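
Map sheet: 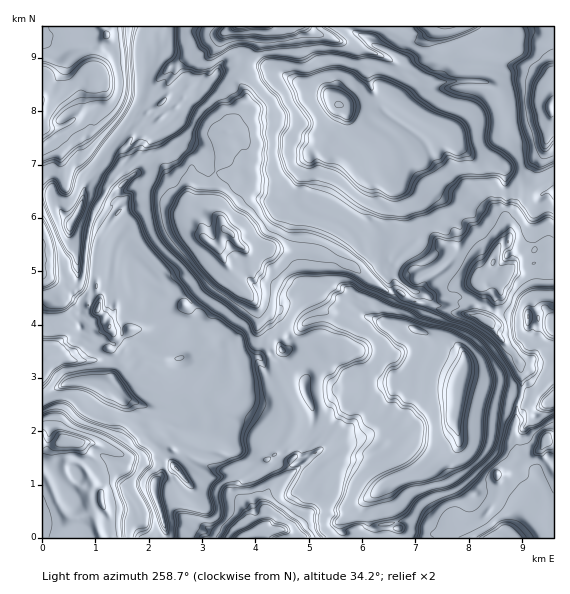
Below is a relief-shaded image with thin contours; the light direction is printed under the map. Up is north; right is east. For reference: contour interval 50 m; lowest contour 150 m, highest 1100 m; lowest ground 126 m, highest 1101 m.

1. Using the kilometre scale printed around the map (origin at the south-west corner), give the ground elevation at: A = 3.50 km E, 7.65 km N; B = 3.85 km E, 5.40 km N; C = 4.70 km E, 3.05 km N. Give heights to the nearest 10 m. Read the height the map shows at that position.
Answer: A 440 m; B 230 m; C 620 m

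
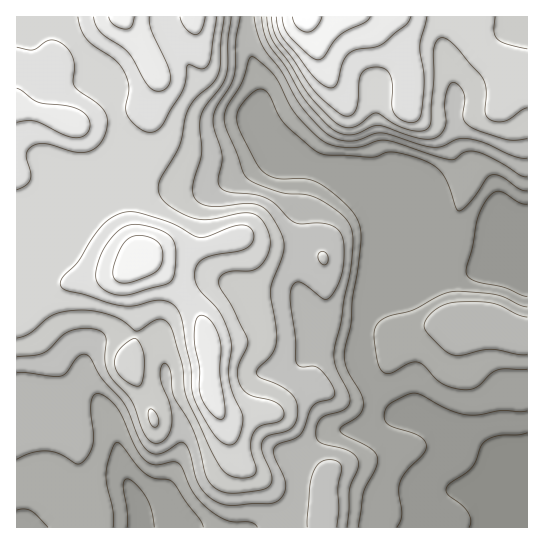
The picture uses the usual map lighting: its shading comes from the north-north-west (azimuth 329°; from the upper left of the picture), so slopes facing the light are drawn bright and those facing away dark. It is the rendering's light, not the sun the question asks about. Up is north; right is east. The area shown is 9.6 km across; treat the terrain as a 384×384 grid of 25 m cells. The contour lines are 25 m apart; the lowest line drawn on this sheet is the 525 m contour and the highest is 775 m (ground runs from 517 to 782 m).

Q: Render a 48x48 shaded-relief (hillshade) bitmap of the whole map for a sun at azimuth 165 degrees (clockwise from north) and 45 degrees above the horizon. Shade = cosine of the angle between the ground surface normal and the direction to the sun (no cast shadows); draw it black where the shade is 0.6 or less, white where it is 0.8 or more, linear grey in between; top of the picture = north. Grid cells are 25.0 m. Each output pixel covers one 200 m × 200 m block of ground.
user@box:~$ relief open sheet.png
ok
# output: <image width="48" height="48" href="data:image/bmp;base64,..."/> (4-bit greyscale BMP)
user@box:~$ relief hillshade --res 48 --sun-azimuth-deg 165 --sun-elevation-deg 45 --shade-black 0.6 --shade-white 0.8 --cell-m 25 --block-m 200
<image width="48" height="48" href="data:image/bmp;base64,Qk32BAAAAAAAAHYAAAAoAAAAMAAAADAAAAABAAQAAAAAAIAEAAATCwAAEwsAABAAAAAAAAAAAAAAABEREQAiIiIAMzMzAERERABVVVUAZmZmAHd3dwCIiIgAmZmZAKqqqgC7u7sAzMzMAN3d3QDu7u4A////AIiJmZmZmIiJmqu7qql3iaqpmYiIiIiIiJiZmZmImIiJqrzMu6mHeaqpmIiIiIiIiJmZmZmIiZmZq83d3LqHeJqpmIiIiIiIiJmZmZiImaqZqrzd3LmHeJqqmYiYiIiIiKmYiJmZqrupiaq8uph2eKu6qZmZmZiIiKmZiJmaq825iJqqmHd2Z4qqqqqqqZmIiJmZmZmqq97aiJqph4mGVFd4mZqqmZmIiImZmZmZms7biJqpmryoUzRWeIiZmZmZmIiZmZmZmbzKmau6ve7KdlZmZnd4iZqqqoiImZiZmJqqmaqqvd3LqqmYd3d4mqu7u4iIiZmZmIiamqmImqqrzcypiIiJqru7u4iIiJmrqHeJmal2ZmeazMqZmpmaq7uqqpmYiJq8uYeIeJh2VVZ5qpiJqqqqu6qpmaqpmZq8uoiHZ4iHZVZnh2Z5q6qqqqqqqsu6mZmaqpmHZ4mZiHd3d2eIq7qqqqqru8y7qph3iZmHeJqrqpiHeIiImrqZqqq7zMu6qqhlZ5mYeJmqqqmIiamIirqpmqu7zLu6q6l2aJmHd4iJmZmImrqHeZqZmqqqqru7u7qYiaqXZnd4iJiIirqGVniJmZmZh6q7vMy7qruYdmd4iIiIiaqFQ0VmeIh3VImrzMzdzMupdVZ4iIiIiaqHVEMzRFREMoiau8ze7dy5dmeIiJmZmrqYh3UyIiESIoiImaq83t25d3iJmZmZq7uYiIh1QzISNYiHd4iJvNy5iZqqqqqZq7uoiIiId2VFZ4iHZmZnirupmru7u7qZmquoiIiJmZh3iIiIdmVVaJmZmau7uqqYiJqoiIiJmqmIiIiIh2VEVWZ4iImqqpiHZ4qoiIiHmqmYiIiIiHVDMzRWZVZ4iHdmVniYiIiHeamYiIiIiIdTIiM0RDM0VmZlVVaIiIiHeaqYmYiIiIhlRERFRCERNFZmVUWIiIiHebupq5mYiIh2ZmZ3ZUMRE0VlVEaIiIiIiby7vJmYh3d3d4iIiHVDIjRERWiImZiIibzMzJmIh3iIiImZmZh1Q0RFVoiImZiJmavMzIiIiIiIiJmZqpmHZmZmiZmZmZqrqIrMy4iZmqqYiZqqmZmHd4iJrMzLmb3tuZrMy5mqvMupmaqqmYh3eIiavv/9ze/+3Mzcy6u7zMupmaqqmId3iImrzv/////+3d3cy6u6qqmZmaqqmYh4iJqrzf/////bq7zMu6mYd3eImZqqqqqZiJqrzMzdzNy5mImru4h2VVaIiJq7vMy6mZmry7qqmJqpiHeJq3dmVWeIeJu7ve7cqZmry6mZh4mqmId4qnd3d3iIiKqqvN3bupmrupmZh3mqmZh3iXeIiIiImZmZq8y7qqqrupmqqHiZmZmHd3eIiIiZmYh4mqqqq7u7qqq7qXiJmZmHZnd3eImrqYeJqqqZq8y7qru7uYiZqZh3Znd3eJq7qXeKqqqpmby7q7u7upmqqZiHd4iHiJq7qYiZqru6h4qqqru6qqqqqZmIiIiIiImqqYiJmru6dnmaqqqqqqqqmZmYiA=="/>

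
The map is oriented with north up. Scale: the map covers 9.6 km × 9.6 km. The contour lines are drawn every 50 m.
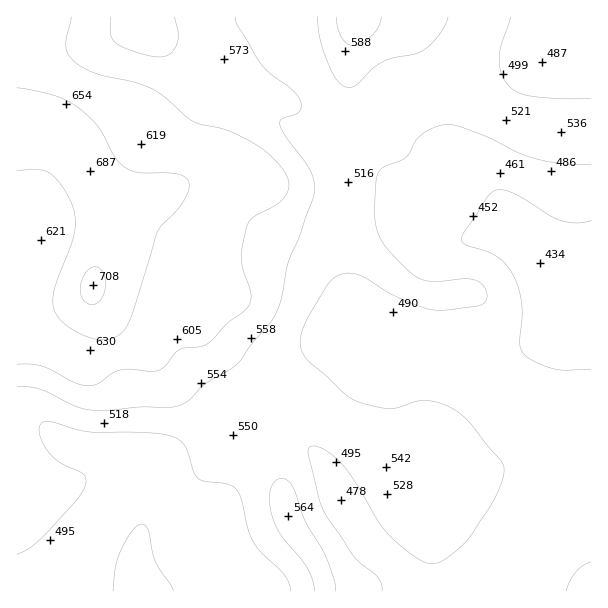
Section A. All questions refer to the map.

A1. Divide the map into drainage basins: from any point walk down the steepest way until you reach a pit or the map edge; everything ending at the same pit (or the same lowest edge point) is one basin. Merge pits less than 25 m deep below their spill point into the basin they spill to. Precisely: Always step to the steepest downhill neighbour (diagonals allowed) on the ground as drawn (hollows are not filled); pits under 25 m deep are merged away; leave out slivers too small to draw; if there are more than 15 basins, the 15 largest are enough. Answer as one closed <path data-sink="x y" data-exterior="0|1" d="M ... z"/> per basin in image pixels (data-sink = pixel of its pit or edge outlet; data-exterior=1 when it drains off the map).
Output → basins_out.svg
<path data-sink="540 263" data-exterior="0" d="M363 16l-346 0-1 332 10-2 22-24 35-21 9-12 5 14 19 22 37 30 81 81 14 6 20 19 12 21 8 34 7 15 18 24 7 15 6 22 106 0 1-38-3-20-3-6-10-6-14-18-14-36 9-4 24-16 15-6 9 3 31 24 15 0 36-11 15 5 29 24 20 1 0-354-58-4-16-4-20-10-54-43-17-17-11-18-8-8-16-8z"/><path data-sink="137 591" data-exterior="1" d="M92 289l-9 12-29 17-28 28-10 4 0 241 308 1-4-22-32-54-8-34-12-21-20-19-14-6-81-81-37-30-16-17z"/><path data-sink="591 591" data-exterior="1" d="M437 442l-15 6-24 16-10 4 15 36 6 9 18 15 3 6 3 20 1 38 158-1-1-103-19-1-29-24-15-5-36 11-15 0-22-18z"/><path data-sink="591 56" data-exterior="1" d="M591 16l-227 1 28 5 16 8 8 8 11 18 17 17 54 43 20 10 16 4 57 3z"/>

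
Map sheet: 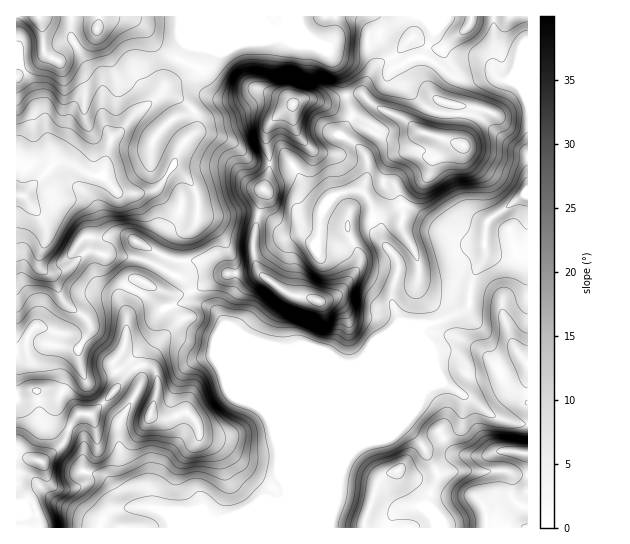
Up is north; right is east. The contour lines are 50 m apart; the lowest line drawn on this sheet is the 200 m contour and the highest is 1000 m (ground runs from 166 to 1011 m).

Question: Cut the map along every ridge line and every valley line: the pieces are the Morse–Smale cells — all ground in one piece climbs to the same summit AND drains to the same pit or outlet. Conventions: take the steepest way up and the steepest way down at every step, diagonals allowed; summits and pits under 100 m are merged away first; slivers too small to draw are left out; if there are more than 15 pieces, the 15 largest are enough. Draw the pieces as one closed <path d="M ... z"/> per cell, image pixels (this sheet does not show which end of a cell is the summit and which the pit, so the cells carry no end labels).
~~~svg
<path d="M335 16l-134 0-25 57-13 18-10 10-16 11-26 27-8 36-13 0-19-11-12-3-4 2-31 32 21 30 2 12-7 17 1 15 9 4 9-1 11-5 16-15 48 5 15 4 32 16 10 15 23-13 13-6 7 0 1-8-11-26-14-15-11-4-2-3 38-4 23 2 6-25 10-9 28-14 7-8 2-10 11 4 17 0 9-11-1-3-7-4 12-18-8-35-15-29-13-8 7 2 8-2 4-10z"/><path d="M527 243l-6 8-10 4-17 0-8-6-1 6-13 26-3 25-28 15-15 3-5 5-2 8-40 40-40 97-3 24-7 20 1 10 198-1z"/><path d="M195 303l-13 0-9 3 6 15-20 22-7 15 1 9-6-2-8 2 2 7 0 9-22 40 1 36 8 23 11 8 6 17 14 2 15 7 32 0 5 4 10 1 18-5 34-15 9 0 9-11 17-43 103-104-56 22-9 0-13-5-36 0-54-23-17-10-11-16z"/><path d="M19 195l-3 0 0 260 25 6 8 21 8 6 12 1 15-6 5-18 8-14-1-22-5-14 22-22 8-12 18-15-3-4 0-7 16-16 7-25 6-6 8-3-5-11 14 1 9-4-10-14-32-16-15-4-32-2-5-3-11 0-16 15-11 5-13 0-6-6 0-12 7-17-2-12-16-23z"/><path d="M199 16l-182 0-1 178 7 2 32-33 4-2 12 3 19 11 12 1 3-7 6-30 26-27 16-11 10-10 13-18 9-19z"/><path d="M259 215l-6 23 0 15 4 16 4 5-3-2-22 2-1 13-12 22 0 10 3 8 31 17 40 16 36 0 13 5 13-1 46-19 16-12 2-8-18-1-6-5-7-16 0-13 7-20 0-7-4-8-20-19-9-1-21 10-30-1-13-9-17 0-11-12z"/><path d="M434 63l-6 7-1 13 4 10 7 7 16 4 5 3-2 31 3 5-38-11-24 8-17-4-15-8-7 0-7 6-3 5 15 14 4 9 0 11-5 18 9 15 0 13 10 21 1-22 12-10 11-3 49 34 16 5 12 0 5-23 31-24 9-3 0-97-3-6-11-10-13-1-8-5-8 0-11 4-17 0z"/><path d="M350 140l-11 13-17 0-11-4-2 10-7 8-28 14-10 9-5 24 15 9 11 12 17 0 13 9 30 1 21-10 7 0 9 8 1-2 0 2 12 12 4 8 0 7-7 20 0 13 9 20 24 2 16-4 25-12 3-3 3-25 13-26 0-5 9 5 17 0 10-4 6-6 0-50-8 2-31 24-5 23-12 0-16-5-49-34-11 3-12 10-1 22-10-21 0-13-9-15 5-18 0-11-4-9z"/><path d="M374 16l-37 0-2 19-4 10-2 2-10-1 10 7 10 16 13 44 0 4-12 18 9 5 8-11 9-1 15 8 18 4 23-8 37 12-2-6 2-31-5-3-16-4-7-7-4-10 0-9 6-12-10-5-8 0-18 10-17-28 0-12z"/><path d="M377 379l-69 68-17 43-9 11-9 0-34 15-18 5-10-1-5-4-32 0-20-8-21-1-24 5-6 7-3 8 229 1 0-10 8-27 2-17z"/><path d="M138 367l-17 14-8 12-22 22 5 14 1 22-8 14-6 19-14 5-12-1-8-6-8-21-19-5-6 1 0 28 5 8 12 10 8 25 58 0 6-13 9-6 30-3-5-16-11-8-4-8-5-29 0-22 22-40 0-9z"/><path d="M527 16l-54 0-4 9-32 29-4 8 24 17 17 0 11-4 8 0 8 5 13 1 11 10 2 5z"/><path d="M471 16l-96 1 5 10 0 12 12 22 6 6 17-10 8 0 10 4 7-10 29-26z"/><path d="M253 213l-56 4 2 3 11 4 11 11 11 22 3 16 24-2-6-18 0-15 6-23z"/><path d="M235 273l-8 0-16 7-18 11-2 2 1 4 6 6 17 8 7 9 2-15 11-18z"/>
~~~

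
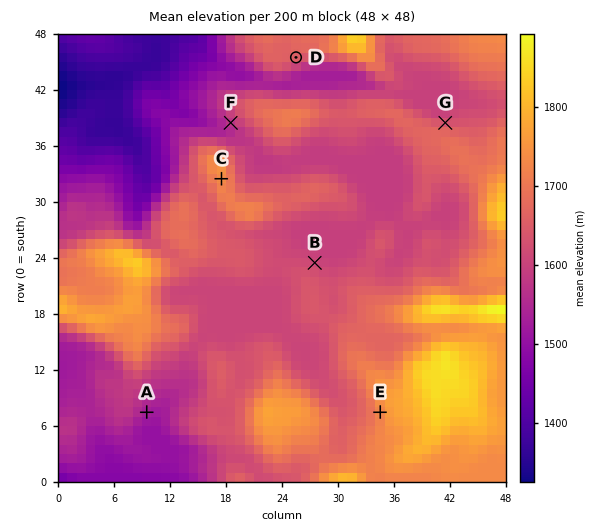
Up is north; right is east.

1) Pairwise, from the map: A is lower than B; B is lower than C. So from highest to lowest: C B A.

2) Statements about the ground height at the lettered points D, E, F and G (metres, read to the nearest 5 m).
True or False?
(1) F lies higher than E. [False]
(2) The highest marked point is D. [False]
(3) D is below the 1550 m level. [False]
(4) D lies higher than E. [False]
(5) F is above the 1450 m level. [True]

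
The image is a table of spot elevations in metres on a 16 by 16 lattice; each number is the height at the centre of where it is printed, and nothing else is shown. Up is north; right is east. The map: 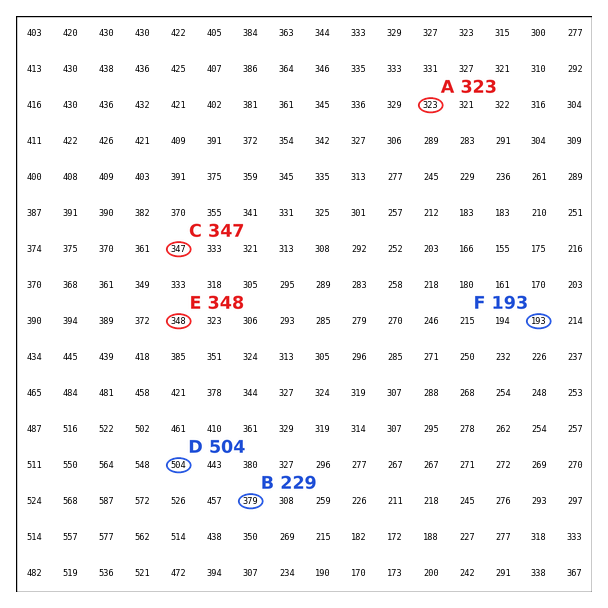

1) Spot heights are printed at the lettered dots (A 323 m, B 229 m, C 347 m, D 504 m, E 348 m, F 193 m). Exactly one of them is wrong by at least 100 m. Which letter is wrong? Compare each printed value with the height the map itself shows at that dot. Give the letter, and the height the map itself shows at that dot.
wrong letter B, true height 379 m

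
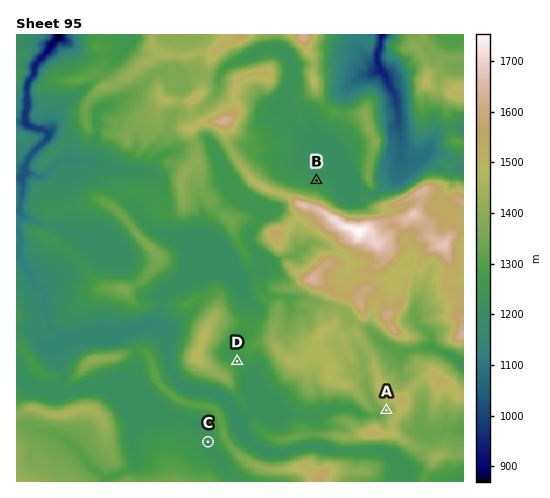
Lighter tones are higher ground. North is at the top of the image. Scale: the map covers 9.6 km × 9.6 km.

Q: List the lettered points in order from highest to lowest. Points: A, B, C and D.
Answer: A D B C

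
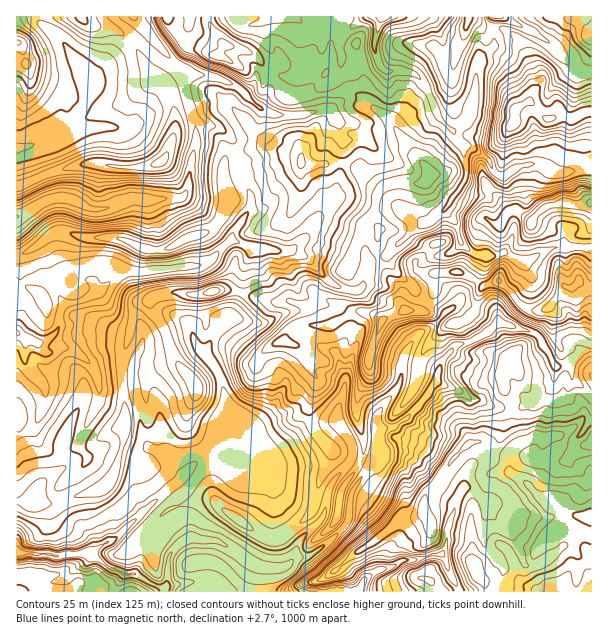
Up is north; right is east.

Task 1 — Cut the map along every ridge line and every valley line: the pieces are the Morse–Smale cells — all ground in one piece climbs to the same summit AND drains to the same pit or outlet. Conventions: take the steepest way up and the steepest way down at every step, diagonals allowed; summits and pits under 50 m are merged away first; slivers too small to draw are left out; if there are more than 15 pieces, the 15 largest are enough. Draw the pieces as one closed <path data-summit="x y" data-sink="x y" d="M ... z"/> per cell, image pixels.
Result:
<path data-summit="551 591" data-sink="17 552" d="M240 292l-10 22 0 4-13 11-13 25-6-7-8-21-8-6-11 4-25 13-2-1-2-7-4-4-6-1-10 32 0 34 4 17-2 33-8 28-6 14-11 8-19 4-23 10-12 0-6-4-22 2 0 50 36 4 36-3 18 13 16 8 12 0 17 10 10 4 3 4 147 0 1-8 2-2 9-4 15-10 12-12 33-22 17-17 16 0 5-2-12-1-6-13-5-5-21-8-9-10-13-8 4-6-3-2-4-2-3-4-17-5-19-20-6-21 10-27-6-14 1-13-8-7-22-8 14-15 20-1-3-13-8-6-15-5-16 1z"/><path data-summit="551 591" data-sink="17 216" d="M504 324l-7 0-17 13-22 7-18 19-3 15-2-4-12-2-19-2-2 2-5 17-19 25-2 9 3 8 0 21-11 14-8-3-4 7 13 8 9 10 21 8 5 5 6 13 14-1-7 4-16 0-17 17-33 22-12 12-15 10-9 4-2 2 1 8 43 0 5-10 12-10 19-6 9-6 11 0 19-6 12 1 4 15 11 22 133-1 0-240-10-1-15 14-10 3-16-28-5-5z"/><path data-summit="551 591" data-sink="17 216" d="M185 73l-1 16 12 37 0 20-3 6-5 34-2 8-4 4-27 2-26-1-27 11-9 0-28-12-15 1-34 19 0 36 7 0 6-2 27-20 10 0 21 6 32 0 30 12 19-2 18-10 24-8 12-12 6-15-5-20 0-18 7-9 30-10 9 0 30 10 2 2 0 31-7 20-12 13-12 6-18 4-6 5-4 6 11 6-9 18-4 24 11 5 24 6 16-1 15 5 8 6 3 13-20 1-14 15 13 3 17 12-1 13 6 14-10 27 6 21 19 20 18 6 3-2-2-12-15-26 1-12 6-16 0-14-8-22 13-20-1-9-10-16-23-6-15-9-22-41 16 0 11 4 28 28 11 5 13 1 5-3 6-23 7-5 11-3 30-28 12-5 13-11 7-6 18-29-13-5-22 3-37-50-11-11-33-23-29 3 0 16-16 5-30 0-17-7-21-22-9-4-16-6z"/><path data-summit="551 591" data-sink="17 333" d="M269 146l-9 0-26 8-10 7-1 22 5 20-10 19-14 12-18 4-22 12-15 0-30-12-32 0-21-6-10 0-27 20-13 3 1 247 18 0 3-13 9-11 39-24 8-11 8-7 22-11 2-18-4-17 0-34 10-32-9-2-9-6-16-25 24-19 19 0 12-2 42-4 9-2 6-4 20-19 12 3 7-10 21-6 12-6 10-10 9-23 0-31-5-4z"/><path data-summit="579 281" data-sink="17 216" d="M444 210l-16 13-12 5-30 28-14 4-4 4-6 23-5 3-7 0-17-6-28-28-11-4-16 0 22 41 15 9 23 6 10 16 1 9-13 20 8 22 0 14-6 16-1 12 15 26 0 13 8 2 0 4 6 4 13-14 0-21-3-8 2-9 19-25 7-19 27 3 6 5 3-15 18-19 22-7 17-13 13 1 26 9 5 5 16 28 10-3 15-14 10 0-1-102-36-1-15 6-13 9-6 0-15-9-11 3-19-2-16-12-4-20z"/><path data-summit="161 162" data-sink="17 149" d="M131 42l-38 34-8 2 7 2 4 7-10 9-1 9-22 29-34 12-13 3 1 37 63-22 18-1 21 5 22 0 18-5 7-7 9-24-1-28-6-15-16-12z"/><path data-summit="591 203" data-sink="17 216" d="M540 164l-15 0-9 4-12 8-3 0-18 18-12 0-10-6-3 1-13 21 11 12 4 20 8 8 8 4 10 2 20-3 15 9 6 0 13-9 15-6 37 1 0-80-7 0-28 6-6-2z"/><path data-summit="551 591" data-sink="383 17" d="M381 16l-86 1 8 7 17 1 2 4 0 21-10 19 4 9 9 8-5 3 0 4 15 1 15-3 9 5 35 29 37 50 22-3 12 4 1-12-3-18-6-6-3-8-16-16-8-21-9-15-8-7-14-3-12 2-7-6-6-16 0-9z"/><path data-summit="161 162" data-sink="17 216" d="M143 26l-13 15 22 36 16 12 7 22 0 21-9 24-7 7-18 5-22 0-21-5-18 1-63 22 0 31 25-15 14-4 15 1 18 9 13 2 27-11 26 1 27-2 4-4 2-8 5-34 3-6 0-20-12-37 0-17z"/><path data-summit="468 17" data-sink="383 17" d="M468 16l-85 0-9 25 0 9 6 16 7 6 12-2 17 4 11 15 11 27 14 14 12-6 6-8 8-54 16-18-1-15-13-4z"/><path data-summit="17 42" data-sink="17 149" d="M38 16l-22 1 0 25 4 3 6 18-10 2 1 83 12-2 34-12 23-33-1-26-5-10-20-27-20-15z"/><path data-summit="216 56" data-sink="17 216" d="M207 16l-72 0-1 2 52 56 26 2 16 6 9 4 21 22 17 7 30 0 17-5-2-14-14-2-18 4-5-5 0-3-17-15-4-12-8-8-27-9-7-5-9-14z"/><path data-summit="512 125" data-sink="383 17" d="M501 28l-8 1 1 15-16 18-8 54-6 8-12 7 10 14 11 3 15 10 4 10 5 6 5-10 2-24 10-18 0-9 5-7 11-7 4-7-2-21-10-29-9-8z"/><path data-summit="216 56" data-sink="383 17" d="M294 16l-86 1 2 7 10 17 7 5 27 9 8 8 4 12 17 15 0 3 5 5 18-4 14 2 0-7 5-3-9-8-4-9 10-19 0-21-2-4-17-1z"/><path data-summit="512 125" data-sink="17 216" d="M530 102l-11 4-5 7 0 9-10 18 0 16-6 18 6 2 12-8 9-4 15 0 11 8 6 2 34-6 1-55-8-1-9 6-17-3-10 5z"/>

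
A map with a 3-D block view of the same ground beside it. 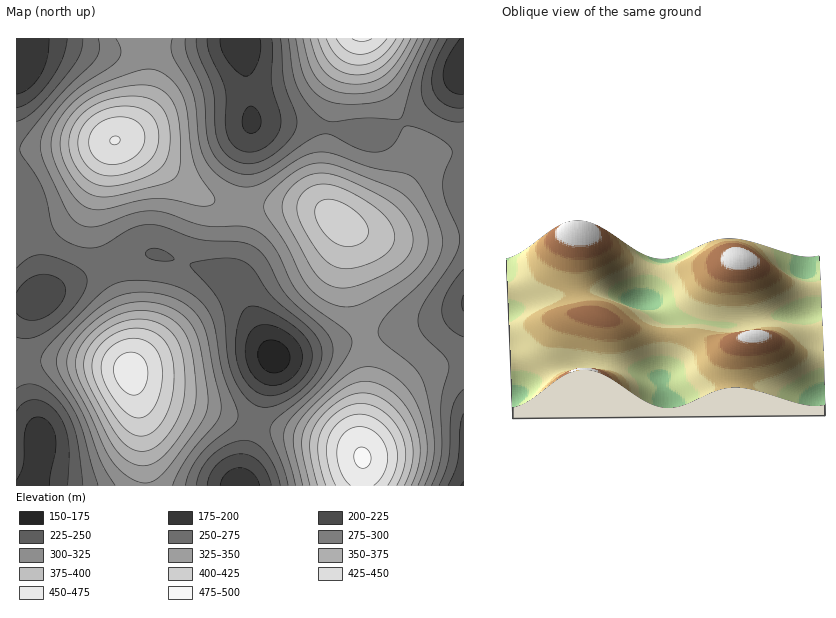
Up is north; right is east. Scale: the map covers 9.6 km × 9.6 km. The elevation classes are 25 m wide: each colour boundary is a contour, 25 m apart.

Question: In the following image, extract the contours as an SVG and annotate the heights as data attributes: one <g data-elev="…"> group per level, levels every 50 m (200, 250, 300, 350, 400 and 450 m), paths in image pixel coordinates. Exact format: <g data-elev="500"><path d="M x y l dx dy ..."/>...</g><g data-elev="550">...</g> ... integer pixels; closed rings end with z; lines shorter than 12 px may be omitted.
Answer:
<g data-elev="200"><path d="M220 485l2-7 5-5 5-4 7-1 7 1 6 4 5 5 3 7"/><path d="M17 480l6-16 1-28 2-9 6-8 8-2 6 3 4 4 6 14 0 12-7 35"/><path d="M270 385l-8-2-8-7-6-10-3-10 1-12 3-10 6-6 8-3 13 2 14 7 9 10 3 11-1 11-8 11-12 7z"/><path d="M250 133l-6-4-2-9 3-10 6-4 7 5 3 12-4 8z"/><path d="M463 94l-7 0-7-4-4-6-2-7 1-8 3-9 13-21"/><path d="M49 39l-2 19-6 17-12 13-12 6"/><path d="M260 39l1 11-3 11-6 11-6 4-8-3-10-12-7-12-1-10"/></g><g data-elev="250"><path d="M196 485l5-16 11-14 16-10 16-5 12 3 10 10 9 15 5 17"/><path d="M439 485l6-14 4-12 3-51 4-10 7-9"/><path d="M263 407l-7-2-7-5-7-8-7-10-7-23-3-38-3-14-9-16-22-24-1-2 2-2 33-5 12 1 9 4 9 8 17 25 36 31 11 14 3 9-1 11-4 10-7 11-11 10-13 9-13 5z"/><path d="M17 388l10-4 12 2 14 9 11 13 8 13 4 15 7 49"/><path d="M463 337l-9-5-7-6-4-7-1-9 1-9 4-9 16-23"/><path d="M17 268l15-12 7-1 8 0 16 5 15 8 7 6 2 7-2 10-7 10-10 13-13 11-12 8-9 4-9 2-8-2"/><path d="M155 260l-9-4 0-4 2-2 6-2 8 2 8 4 4 5-6 2z"/><path d="M463 122l-11-1-14-5-11-9-5-9-1-12 2-12 6-16 9-19"/><path d="M83 39l-3 16-14 20-30 34-10 8-9 4"/><path d="M280 39l4 42 12 35 0 11-6 12-14 14-14 8-13 3-10-2-9-4-7-7-5-9-3-14-2-37-15-37-2-15"/></g><g data-elev="300"><path d="M173 485l5-12 10-17 30-36 3-8 0-11-14-66-9-19-10-10-13-7-15-5-17-2-13 1-11 3-20 11-16 14-15 16-8 12-3 9 0 7 2 8 23 39 19 49 14 24"/><path d="M425 485l7-21 2-18-2-25-7-34-4-10-5-8-33-27-4-6-1-5 3-8 6-9 41-40 8-11 5-11 2-12-3-11-18-40-6-9-9-6-35-6-36-13-13-3-10 1-11 4-35 23-12 6-14 1-16-7-14-12-9-15-4-15-4-41-5-14-17-28-1-8 1-8"/><path d="M116 39l5 11-1 6-3 5-44 32-14 14-12 17-5 10-2 10 1 8 3 10 24 51 7 8 8 5 7 1 8-1 34-12 20-3 15 2 35 12 13 2 27-1 15 5 9 7 8 10 17 34 9 13 12 11 37 28 2 4 1 6-9 18-18 22-33 33-7 11-1 7 0 8 11 42"/><path d="M296 39l6 32 4 10 6 8 7 7 9 5 11 3 12 0 27-2 8-3 7-5 11-15 20-40"/></g><g data-elev="350"><path d="M411 485l7-17 2-15-1-17-5-16-9-15-12-12-14-9-14-3-12 3-16 9-19 17-12 15-4 10 0 11 8 39"/><path d="M140 466l8-1 9-3 8-7 9-11 17-27 4-12 1-12-4-39-3-13-5-10-8-8-9-7-13-4-13-2-11 1-11 3-21 13-10 9-7 9-4 10-2 8 2 9 3 11 32 62 13 14 7 4z"/><path d="M335 287l11 1 12-3 21-8 17-9 8-8 6-8 3-8 0-9-3-10-6-10-8-9-11-7-45-22-13-4-12 1-13 5-12 10-7 11 0 11 4 13 26 47 10 11z"/><path d="M96 196l19 0 42-10 14-5 6-6 3-7 1-12-3-38-6-18-11-10-9-4-12-1-15 2-17 4-13 5-11 6-9 9-8 9-4 10-3 10 1 9 2 11 7 14 8 11 9 7z"/><path d="M310 39l7 21 9 13 13 8 17 3 16-2 14-8 12-14 13-21"/></g><g data-elev="400"><path d="M397 485l6-14 3-12-1-13-4-12-7-12-10-10-12-6-11-3-12 3-12 6-10 9-6 11-3 10 0 12 8 31"/><path d="M135 435l8 1 7-2 7-5 5-8 9-20 3-24-2-21-7-15-13-10-15-3-17 3-14 9-10 11-4 14 4 18 13 24 14 19z"/><path d="M344 246l11 0 10-6 3-7-1-9-9-10-14-10-12-5-11 2-4 3-2 6 0 7 3 7 12 16 7 4z"/><path d="M103 175l13 1 15-4 13-7 9-9 5-11 1-13-4-12-7-8-8-4-8-2-20 1-16 7-12 11-6 14 2 15 9 14 7 5z"/><path d="M326 39l6 11 7 8 9 5 10 2 11-2 10-5 9-8 8-11"/></g><g data-elev="450"><path d="M374 485l7-6 4-9 3-10-1-10-4-9-6-7-8-5-9-2-7 1-7 4-6 7-3 8 0 10 3 12 4 10 6 6"/><path d="M130 394l7 1 5-4 4-7 2-11-1-8-4-7-5-4-7-2-7 2-5 3-4 6-2 6 2 7 3 8 6 7z"/><path d="M114 145l5-3 1-3-2-2-5-1-3 3 0 3z"/><path d="M352 39l10 2 10-2"/></g>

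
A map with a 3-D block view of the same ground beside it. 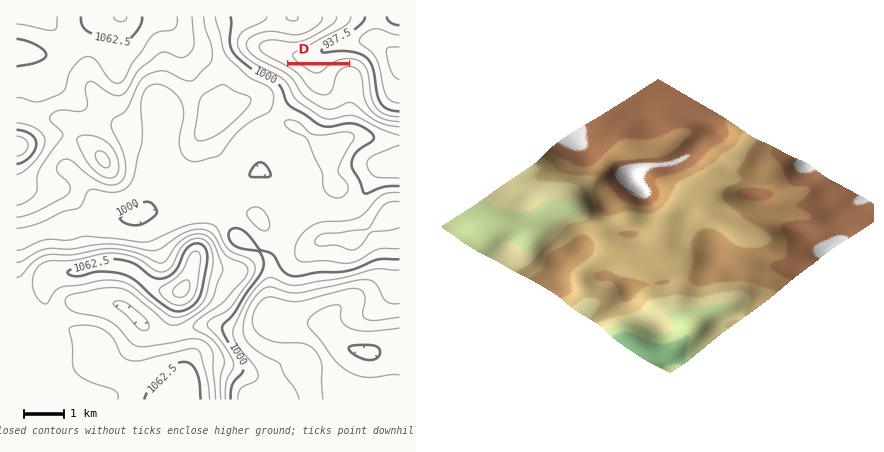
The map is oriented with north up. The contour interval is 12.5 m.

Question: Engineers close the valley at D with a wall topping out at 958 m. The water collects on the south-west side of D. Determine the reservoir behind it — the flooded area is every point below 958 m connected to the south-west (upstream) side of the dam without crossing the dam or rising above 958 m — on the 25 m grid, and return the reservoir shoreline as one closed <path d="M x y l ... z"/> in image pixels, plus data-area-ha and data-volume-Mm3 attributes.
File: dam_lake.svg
<path d="M340 65l-48 1 6 4 14 15 6 3 6 0 4-4 5-12 7-7z" data-area-ha="38" data-volume-Mm3="1.92"/>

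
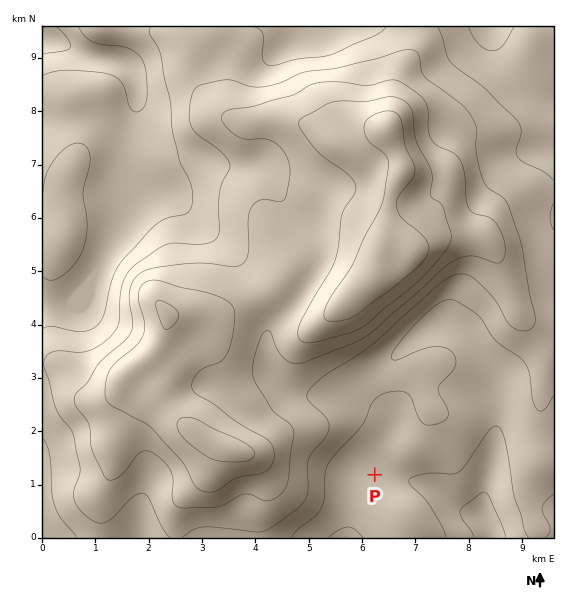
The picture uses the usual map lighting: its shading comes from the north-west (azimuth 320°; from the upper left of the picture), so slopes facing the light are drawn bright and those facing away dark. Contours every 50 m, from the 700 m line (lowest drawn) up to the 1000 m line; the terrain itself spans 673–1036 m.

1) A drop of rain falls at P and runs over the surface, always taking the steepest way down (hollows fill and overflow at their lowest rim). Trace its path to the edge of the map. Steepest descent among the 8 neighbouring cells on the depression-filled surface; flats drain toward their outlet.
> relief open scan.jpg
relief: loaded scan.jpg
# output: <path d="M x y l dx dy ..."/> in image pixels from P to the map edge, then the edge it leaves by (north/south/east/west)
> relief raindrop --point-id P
<path d="M375 475l5-6 3 0 10 7 11 3 1 1 6 0 1 1 9 2 4 2 3 0 3 3 4 1 13 14 1 0 8 6 3 0 5 3 6 0 6 3 11 12 3 10"/>
exit: south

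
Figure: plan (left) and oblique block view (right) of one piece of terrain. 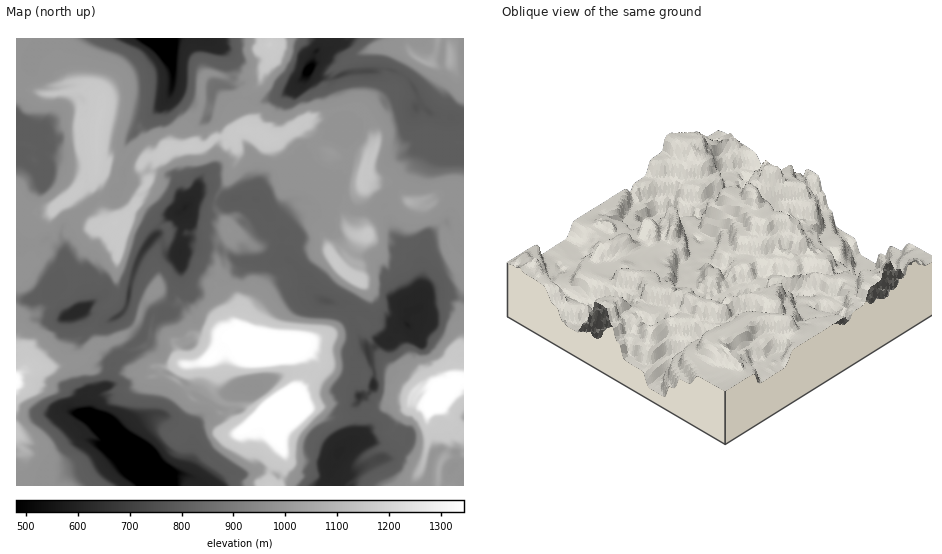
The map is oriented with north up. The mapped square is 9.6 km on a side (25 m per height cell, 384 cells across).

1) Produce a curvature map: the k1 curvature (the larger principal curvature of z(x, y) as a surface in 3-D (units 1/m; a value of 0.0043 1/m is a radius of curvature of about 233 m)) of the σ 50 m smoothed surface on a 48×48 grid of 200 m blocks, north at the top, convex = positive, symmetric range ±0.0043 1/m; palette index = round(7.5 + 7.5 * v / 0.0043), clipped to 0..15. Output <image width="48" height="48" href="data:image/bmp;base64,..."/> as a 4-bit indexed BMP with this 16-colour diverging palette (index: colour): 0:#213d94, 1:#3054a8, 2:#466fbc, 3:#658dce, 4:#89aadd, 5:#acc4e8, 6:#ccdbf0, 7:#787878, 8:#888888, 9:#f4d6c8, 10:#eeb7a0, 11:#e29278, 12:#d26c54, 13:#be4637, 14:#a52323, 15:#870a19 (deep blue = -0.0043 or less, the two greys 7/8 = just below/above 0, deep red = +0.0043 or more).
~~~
<image width="48" height="48" href="data:image/bmp;base64,Qk32BAAAAAAAAHYAAAAoAAAAMAAAADAAAAABAAQAAAAAAIAEAAATCwAAEwsAABAAAAAAAAAAlD0hAKhUMAC8b0YAzo1lAN2qiQDoxKwA8NvMAHh4eACIiIgAyNb0AKC37gB4kuIAVGzSADdGvgAjI6UAGQqHAIiIm5e9nJeIerh3u83s6cyoiquJ2smNiIh4qXnX13iHaqiLx3t96sq3h4q5fM+NeJmIup6NmIiJqonairm7v7x3iNqImL+PiM2KydvJeId6rLyYm+yp+4m3eJ/5qc+Kt8uOjXqoiIep2oiK65d++Xfnd4eMiHz5yurq2Y3oiK2tqIivz+3ZyZa8d3a6h1vbq6ucmNyIe9isqIbb2vqHnaiK7LrYmX23jIi3fXeHrHiXqKrImp76rduaisqYzKvqrYmZesvdu8y6i9qIqrm///7turyvnc+uu8yarJmc6piJ3KmMh3eJ/Juam2nNm7qo6svsyreHyd7biYeLd3d4ruq4ad9Mm7vIjdfXy5ms2tmomrms2Xd1qqnqmI6cqMnN3cmf6s76nums3eqYe7qIqIiOuYy76J65qoitmIjWeI23z+/+vtu73tu9mJu7rtudt5vIi8yteIirnYm7mK7/6I2thsf7m8ep+d6ayon//Yhsunp+iN65mZzNqaume5W7rojMiZiXr/icyam+qKzd3dzf6pvaiIiZ6Yqnys2Zmd6Ji7e7ztiamImayYireIhp6c3p1nbquZ93d8qtmYu3qneIiIidmIh7naapvpbJm5+4m5ypzMqI13iIiIq9d4eNr8iHiL24jKr+mHXYfamNl3iJh57qZ4d9fL6HeIiH66nvmIrYi7m8eIiIme/J24Z8fYu3iIeH+oufvNnJyJy6iId4v+3GitrYrIjYiJec/HyK1bmet3iIiIiq/JrMmIqI2Yidh7zI+3nNZ4x/p3iIeI2/6JiOmIh52IiLlcl57oi/p417rL/oiJ2viZqdd4iNmIiIvKmen3t8+IyKyeqIiGyres3beJdtiIiIiY7ZjajM+72LvKd4d46Hj627rNt9iIieiIvrqeiOmHur7IiIh7qIm3uImIrJiIif+IiLrvh9V3q9epiIeLh4iIiIiJqYiInK/8eIdv+6yIjad4d5y5iIiKqHjfy5iJxqnu2od4+dpqbLqId52YiIeM2oiYiYiMlm1+nbiG38zPXY+3dtmIiIiMrJiJu7qqmHyKuOh534d5un68q7h4iIiLzIiph4qoiHupyNmK+9mrymy5mYiIiIiI+3u5h3iHiIqsqNqI3s7bu7j7e7mIiJmI3op2h3d4iHi9iNa9qO3//57ovc53iIiIr4u5eIiIiIaeiNjG3bt5uP2duJvrmId3n6xoiIiIh3uuiLrImLzIq4zqntv92Id3iayIiIiJmWqdiJyre8rNxciN+Iqe/od4iMp4mId73LpsiJ2MjUep+siInNmby5iIirmHiIiLi9qdiI2NjYl6+ruYnGyam925rJiJiIfor9/JiLyNjYiZ+pmqnZtYvZisy5iIiK2Yh4nM3bmNjZqp7K66n6qLqNqpmYiHjbiHd4iIiIitjrqr3/mdn7qaXP2YeJd5ypuXeIiIiJzZy6e8y8x5fuyarH6qmHnM/p6HeIiIvcqtyofL23bL656mmYvt/+2teZ6IiIidt526iIe6h3a6q56qqYdrndmYeLyA=="/>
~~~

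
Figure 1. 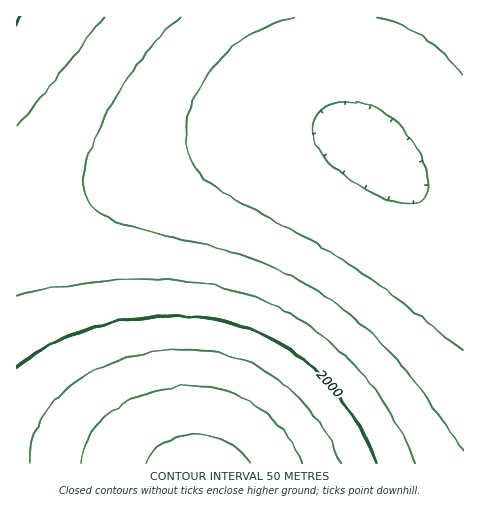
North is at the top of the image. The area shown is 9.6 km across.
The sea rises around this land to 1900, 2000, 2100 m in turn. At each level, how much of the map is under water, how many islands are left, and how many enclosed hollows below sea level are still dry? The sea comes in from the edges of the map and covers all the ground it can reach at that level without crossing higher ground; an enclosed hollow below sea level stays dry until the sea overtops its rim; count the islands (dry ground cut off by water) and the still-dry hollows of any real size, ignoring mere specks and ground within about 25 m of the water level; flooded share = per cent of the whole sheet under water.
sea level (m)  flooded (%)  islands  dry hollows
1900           49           0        0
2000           79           0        0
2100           94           0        0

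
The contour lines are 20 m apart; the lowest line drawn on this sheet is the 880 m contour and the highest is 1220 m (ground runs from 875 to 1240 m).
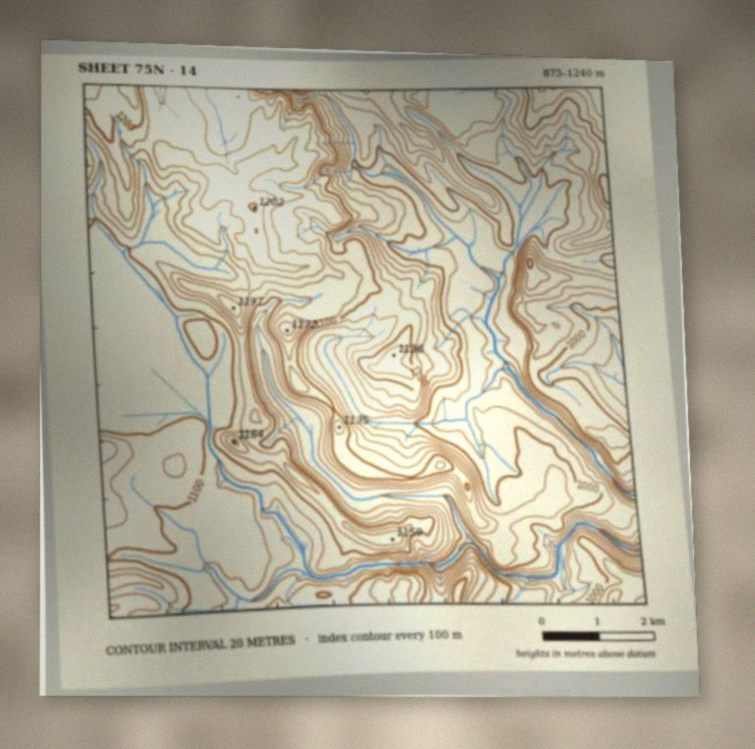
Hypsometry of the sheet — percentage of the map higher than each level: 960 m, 97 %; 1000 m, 82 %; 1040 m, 64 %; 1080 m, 49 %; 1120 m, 22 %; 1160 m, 9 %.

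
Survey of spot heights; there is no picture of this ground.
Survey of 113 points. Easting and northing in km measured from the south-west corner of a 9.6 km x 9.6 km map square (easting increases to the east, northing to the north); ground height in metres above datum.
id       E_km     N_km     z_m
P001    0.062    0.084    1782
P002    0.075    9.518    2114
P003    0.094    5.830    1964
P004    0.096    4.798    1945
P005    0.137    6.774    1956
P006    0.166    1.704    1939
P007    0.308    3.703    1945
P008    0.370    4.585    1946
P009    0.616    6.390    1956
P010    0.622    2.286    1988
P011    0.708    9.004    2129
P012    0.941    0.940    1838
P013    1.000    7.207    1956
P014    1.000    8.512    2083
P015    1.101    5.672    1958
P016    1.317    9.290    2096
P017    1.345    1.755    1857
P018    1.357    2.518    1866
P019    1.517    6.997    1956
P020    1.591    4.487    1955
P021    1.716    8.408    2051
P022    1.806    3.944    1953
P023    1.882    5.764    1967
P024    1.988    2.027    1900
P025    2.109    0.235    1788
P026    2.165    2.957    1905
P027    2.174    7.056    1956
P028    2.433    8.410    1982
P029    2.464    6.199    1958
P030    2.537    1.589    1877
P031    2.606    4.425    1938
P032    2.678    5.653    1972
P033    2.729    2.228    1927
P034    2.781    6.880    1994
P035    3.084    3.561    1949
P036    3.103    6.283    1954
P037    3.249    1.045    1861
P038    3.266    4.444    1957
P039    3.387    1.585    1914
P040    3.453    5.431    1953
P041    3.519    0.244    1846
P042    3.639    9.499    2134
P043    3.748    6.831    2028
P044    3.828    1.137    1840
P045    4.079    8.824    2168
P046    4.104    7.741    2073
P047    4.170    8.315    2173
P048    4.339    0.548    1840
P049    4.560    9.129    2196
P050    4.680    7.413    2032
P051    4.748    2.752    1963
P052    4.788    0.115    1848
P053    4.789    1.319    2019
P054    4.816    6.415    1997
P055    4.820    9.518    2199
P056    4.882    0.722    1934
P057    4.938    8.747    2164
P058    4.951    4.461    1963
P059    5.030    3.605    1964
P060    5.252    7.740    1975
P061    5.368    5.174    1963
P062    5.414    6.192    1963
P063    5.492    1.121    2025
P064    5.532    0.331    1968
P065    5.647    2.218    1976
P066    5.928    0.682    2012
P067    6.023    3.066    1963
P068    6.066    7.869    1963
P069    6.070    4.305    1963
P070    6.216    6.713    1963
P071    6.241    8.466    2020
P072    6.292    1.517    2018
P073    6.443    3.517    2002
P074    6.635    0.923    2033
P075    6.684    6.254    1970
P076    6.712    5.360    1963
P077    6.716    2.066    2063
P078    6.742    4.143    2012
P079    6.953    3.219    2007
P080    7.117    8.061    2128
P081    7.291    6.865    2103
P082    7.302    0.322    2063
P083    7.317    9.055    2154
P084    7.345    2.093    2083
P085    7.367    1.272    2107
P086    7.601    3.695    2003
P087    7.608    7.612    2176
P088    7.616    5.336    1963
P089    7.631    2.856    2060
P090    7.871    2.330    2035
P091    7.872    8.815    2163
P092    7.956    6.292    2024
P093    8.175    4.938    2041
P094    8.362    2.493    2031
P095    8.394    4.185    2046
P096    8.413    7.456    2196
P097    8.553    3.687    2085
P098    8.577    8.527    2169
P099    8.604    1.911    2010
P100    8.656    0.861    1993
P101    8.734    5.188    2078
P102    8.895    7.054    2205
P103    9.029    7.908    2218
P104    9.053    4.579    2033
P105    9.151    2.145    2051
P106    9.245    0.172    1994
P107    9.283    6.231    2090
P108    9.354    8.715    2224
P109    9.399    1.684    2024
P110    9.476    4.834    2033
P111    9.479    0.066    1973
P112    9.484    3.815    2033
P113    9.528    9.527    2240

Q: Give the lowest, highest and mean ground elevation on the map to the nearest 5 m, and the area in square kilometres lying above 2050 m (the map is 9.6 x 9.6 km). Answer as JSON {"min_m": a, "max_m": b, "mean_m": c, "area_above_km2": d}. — {"min_m": 1780, "max_m": 2240, "mean_m": 2005, "area_above_km2": 22.6}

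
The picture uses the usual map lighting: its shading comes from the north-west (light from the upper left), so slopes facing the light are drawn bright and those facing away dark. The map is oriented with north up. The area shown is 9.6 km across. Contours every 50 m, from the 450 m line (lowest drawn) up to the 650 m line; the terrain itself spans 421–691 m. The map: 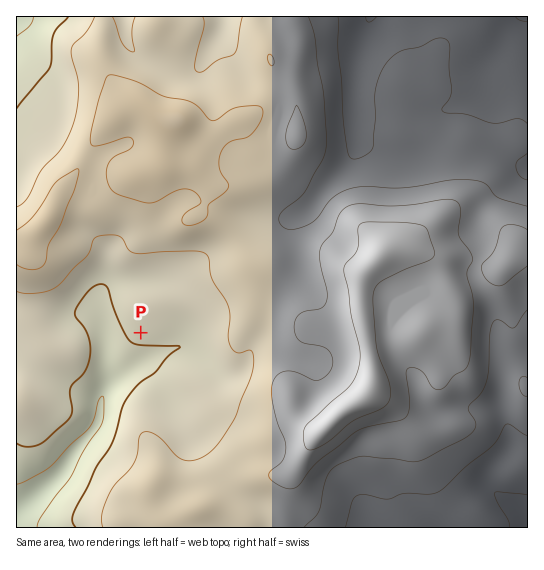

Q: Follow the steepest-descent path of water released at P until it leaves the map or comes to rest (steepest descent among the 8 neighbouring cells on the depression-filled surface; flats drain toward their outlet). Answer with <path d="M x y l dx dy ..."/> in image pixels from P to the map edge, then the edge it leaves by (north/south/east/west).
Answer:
<path d="M141 333l-34 33 0 20-5 11 0 4-1 1 0 9-2 2-1 8-4 8-17 18-16 26-16 16-2 0-6 6-2 0-5 6-7 4-5 5-1 0"/>
exit: west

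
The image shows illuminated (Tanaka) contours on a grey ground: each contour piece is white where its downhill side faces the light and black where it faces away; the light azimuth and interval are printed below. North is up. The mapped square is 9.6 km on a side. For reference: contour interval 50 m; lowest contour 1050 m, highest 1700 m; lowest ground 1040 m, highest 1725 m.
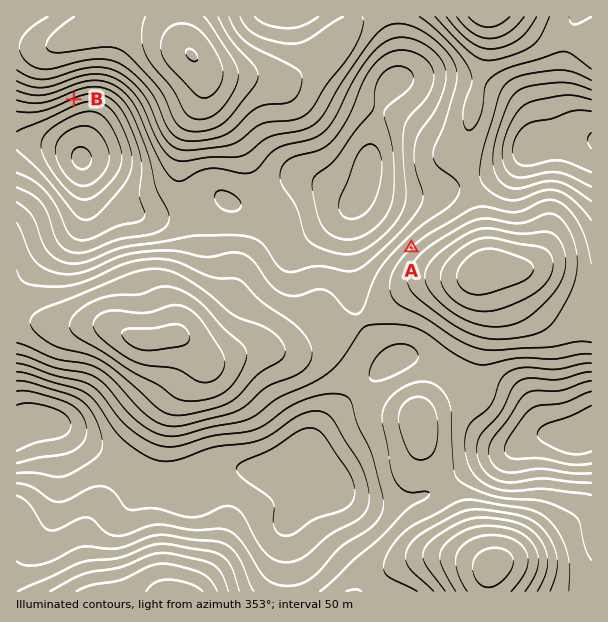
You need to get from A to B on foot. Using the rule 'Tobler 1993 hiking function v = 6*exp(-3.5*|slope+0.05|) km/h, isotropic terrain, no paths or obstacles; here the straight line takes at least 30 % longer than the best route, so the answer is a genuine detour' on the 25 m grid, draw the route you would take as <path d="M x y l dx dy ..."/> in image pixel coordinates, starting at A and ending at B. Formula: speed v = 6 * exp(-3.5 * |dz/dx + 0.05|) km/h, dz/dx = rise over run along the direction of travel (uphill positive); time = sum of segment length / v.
<path d="M411 248l-48 24-15 0-99-50-9 0-72-36-7-7-32-63-15-15-12-6-19 0-9 4"/>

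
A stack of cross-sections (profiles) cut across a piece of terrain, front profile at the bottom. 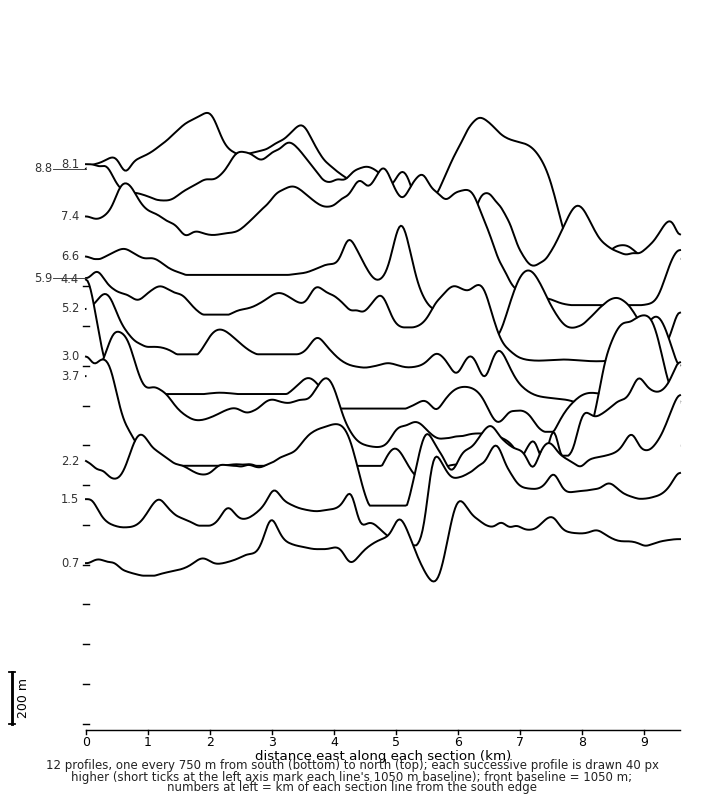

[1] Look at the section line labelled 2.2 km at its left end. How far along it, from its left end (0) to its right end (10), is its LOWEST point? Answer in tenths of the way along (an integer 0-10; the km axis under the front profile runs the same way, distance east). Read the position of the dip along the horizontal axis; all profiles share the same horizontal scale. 5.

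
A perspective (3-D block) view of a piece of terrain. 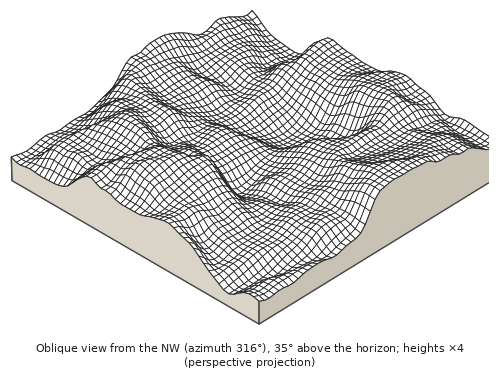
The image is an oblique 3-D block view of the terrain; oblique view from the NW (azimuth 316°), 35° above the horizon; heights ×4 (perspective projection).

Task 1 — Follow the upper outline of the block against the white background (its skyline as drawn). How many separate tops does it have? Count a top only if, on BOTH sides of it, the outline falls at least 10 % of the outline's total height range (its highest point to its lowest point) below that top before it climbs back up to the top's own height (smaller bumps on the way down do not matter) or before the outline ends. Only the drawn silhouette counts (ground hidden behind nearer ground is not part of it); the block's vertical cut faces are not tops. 2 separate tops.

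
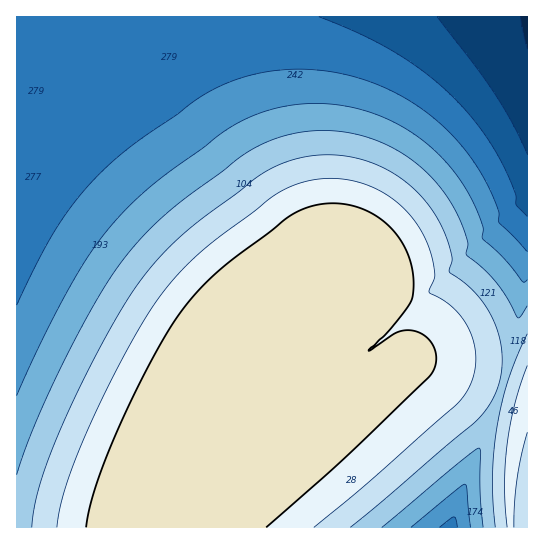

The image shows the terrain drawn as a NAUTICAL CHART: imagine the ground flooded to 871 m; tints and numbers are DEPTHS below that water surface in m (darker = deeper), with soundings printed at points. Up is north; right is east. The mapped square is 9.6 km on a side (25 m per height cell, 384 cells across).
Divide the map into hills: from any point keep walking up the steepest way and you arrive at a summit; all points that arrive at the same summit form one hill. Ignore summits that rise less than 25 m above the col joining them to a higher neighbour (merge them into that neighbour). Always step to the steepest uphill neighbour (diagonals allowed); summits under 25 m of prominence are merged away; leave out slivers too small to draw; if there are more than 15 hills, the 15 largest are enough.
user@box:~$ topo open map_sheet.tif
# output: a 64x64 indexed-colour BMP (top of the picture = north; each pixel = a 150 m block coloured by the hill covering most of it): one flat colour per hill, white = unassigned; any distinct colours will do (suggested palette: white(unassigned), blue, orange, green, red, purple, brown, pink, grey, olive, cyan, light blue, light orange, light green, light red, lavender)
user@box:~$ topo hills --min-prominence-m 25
<image width="64" height="64" href="data:image/bmp;base64,Qk12CAAAAAAAAHYAAAAoAAAAQAAAAEAAAAABAAQAAAAAAAAIAAATCwAAEwsAABAAAAAAAAAA////ALR3HwAOf/8ALKAsACgn1gC9Z5QAS1aMAMJ34wB/f38AIr28AM++FwDox64AeLv/AIrfmACWmP8A1bDFABERERERERERERERERERERERERERERERERERERIiIiIiEREREREREREREREREREREREREREREREREREREiIiIiIRERERERERERERERERERERERERERERERERERESIiIiIhERERERERERERERERERERERERERERERERERERIiIiIiERERERERERERERERERERERERERERERERERERESIiIiIRERERERERERERERERERERERERERERERERERERIiIiIhERERERERERERERERERERERERERERERERERERESIiIiERERERERERERERERERERERERERERERERERERERIiIiIREREREREREREREREREREREREREREREREREREREiIiIhERERERERERERERERERERERERERERERERERERERIiIiEREREREREREREREREREREREREREREREREREREREiIiIRERERERERERERERERERERERERERERERERERERERIiIhEREREREREREREREREREREREREREREREREREREREiIiERERERERERERERERERERERERERERERERERERERESIiIREREREREREREREREREREREREREREREREREREREREiIhERERERERERERERERERERERERERERERERERERERESIiERERERERERERERERERERERERERERERERERERERERIiIRERERERERERERERERERERERERERERERERERERERESIhERERERERERERERERERERERERERERERERERERERERIiEREREREREREREREREREREREREREREREREREREREREiIRERERERERERERERERERERERERERERERERERERERERIhEREREREREREREREREREREREREREREREREREREREREiERERERERERERERERERERERERERERERERERERERERESIRERERERERERERERERERERERERERERERERERERERERIhEREREREREREREREREREREREREREREREREREREREREiERERERERERERERERERERERERERERERERERERERERERIREREREREREREREREREREREREREREREREREREREREREhERERERERERERERERERERERERERERERERERERERERESERERERERERERERERERERERERERERERERERERERERERIREREREREREREREREREREREREREREREREREREREREREhERERERERERERERERERERERERERERERERERERERERESERERERERERERERERERERERERERERERERERERERERERERERERERERERERERERERERERERERERERERERERERERERERERERERERERERERERERERERERERERERERERERERERERERERERERERERERERERERERERERERERERERERERERERERERERERERERERERERERERERERERERERERERERERERERERERERERERERERERERERERERERERERERERERERERERERERERERERERERERERERERERERERERERERERERERERERERERERERERERERERERERERERERERERERERERERERERERERERERERERERERERERERERERERERERERERERERERERERERERERERERERERERERERERERERERERERERERERERERERERERERERERERERERERERERERERERERERERERERERERERERERERERERERERERERERERERERERERERERERERERERERERERERERERERERERERERERERERERERERERERERERERERERERERERERERERERERERERERERERERERERERERERERERERERERERERERERERERERERERERERERERERERERERERERERERERERERERERERERERERERERERERERERERERERERERERERERERERERERERERERERERERERERERERERERERERERERERERERERERERERERERERERERERERERERERERERERERERERERERERERERERERERERERERERERERERERERERERERERERERERERERERERERERERERERERERERERERERERERERERERERERERERERERERERERERERERERERERERERERERERERERERERERERERERERERERERERERERERERERERERERERERERERERERERERERERERERERERERERERERERERERERERERERERERERERERERERERERERERERERERERERERERERERERERERERERERERERERERERERERERERERERERERERERERERERERERERERERERERERERERERERERERERERERERERERERERERERERERERERERERERERERERERERERERERERERERERERERERERERERERERERERERERERERERERERERERERERERERERERERERERERERERERERERERERERERERERERERERERERERERERERERERERERERERERERERERERERERERERERERERERERERERERERERERERERERERERERERERERERERERERERERERERERERERERERERERERERERERERERERERERERERERER"/>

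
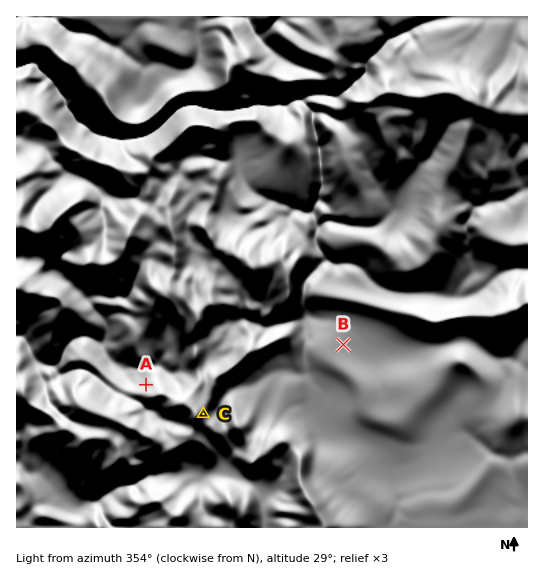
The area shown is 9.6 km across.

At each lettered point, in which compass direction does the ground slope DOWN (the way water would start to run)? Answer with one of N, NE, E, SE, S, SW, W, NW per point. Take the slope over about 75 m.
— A NW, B NE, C E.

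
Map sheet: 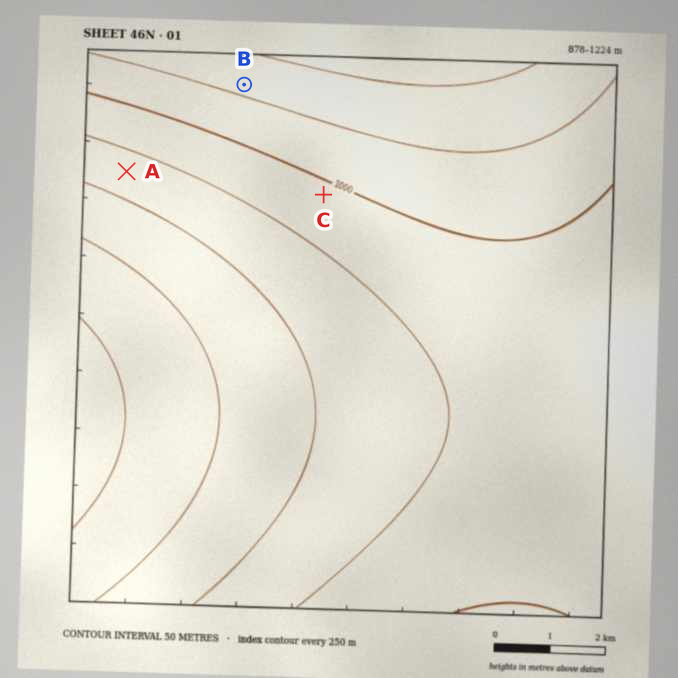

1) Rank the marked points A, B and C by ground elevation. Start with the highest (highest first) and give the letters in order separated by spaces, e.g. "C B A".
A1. A C B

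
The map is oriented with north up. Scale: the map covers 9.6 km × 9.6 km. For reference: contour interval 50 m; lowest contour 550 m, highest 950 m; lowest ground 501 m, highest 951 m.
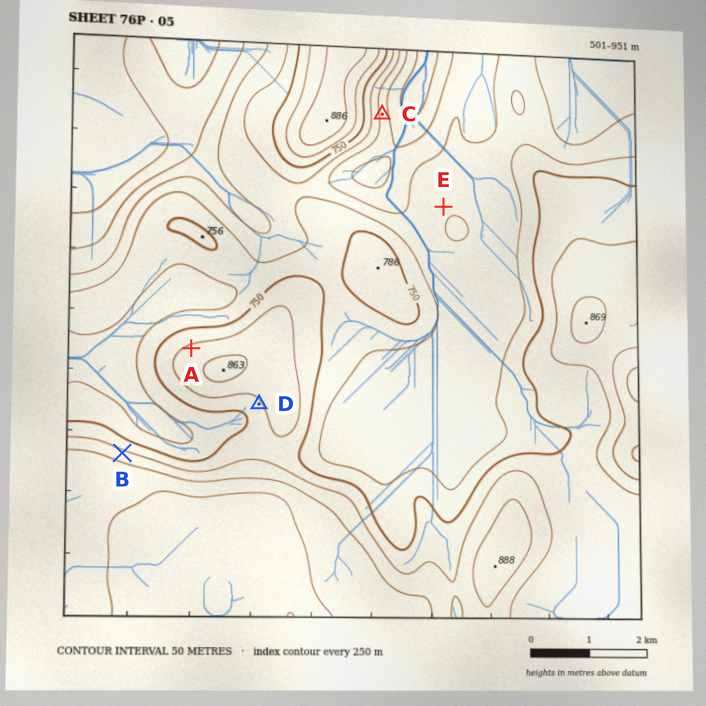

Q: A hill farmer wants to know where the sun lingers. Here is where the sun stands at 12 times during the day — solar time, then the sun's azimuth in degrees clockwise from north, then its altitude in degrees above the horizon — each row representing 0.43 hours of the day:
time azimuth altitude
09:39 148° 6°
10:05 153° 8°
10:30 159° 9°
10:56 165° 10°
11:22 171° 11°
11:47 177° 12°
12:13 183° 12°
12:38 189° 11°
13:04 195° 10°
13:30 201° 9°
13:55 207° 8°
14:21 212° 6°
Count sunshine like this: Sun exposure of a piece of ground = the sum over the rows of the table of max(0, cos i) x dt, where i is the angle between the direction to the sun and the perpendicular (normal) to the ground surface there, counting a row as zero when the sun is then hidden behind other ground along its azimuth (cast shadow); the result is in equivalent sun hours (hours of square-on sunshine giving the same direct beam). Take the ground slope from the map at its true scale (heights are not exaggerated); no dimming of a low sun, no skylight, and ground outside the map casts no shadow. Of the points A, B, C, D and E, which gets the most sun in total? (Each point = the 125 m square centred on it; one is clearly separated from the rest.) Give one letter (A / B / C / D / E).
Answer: D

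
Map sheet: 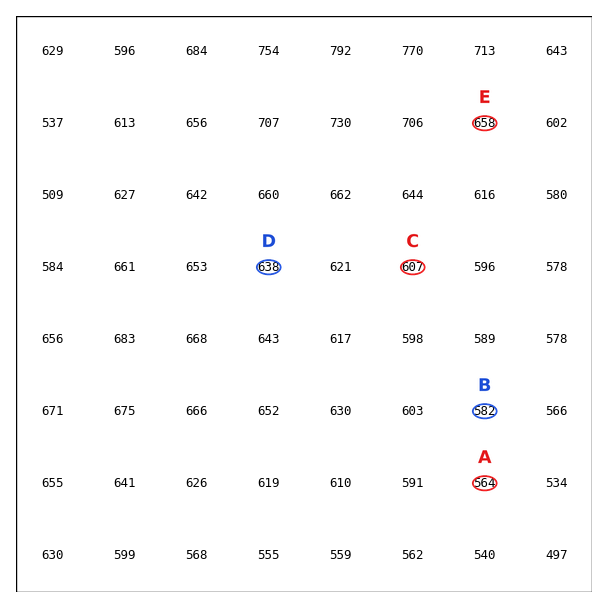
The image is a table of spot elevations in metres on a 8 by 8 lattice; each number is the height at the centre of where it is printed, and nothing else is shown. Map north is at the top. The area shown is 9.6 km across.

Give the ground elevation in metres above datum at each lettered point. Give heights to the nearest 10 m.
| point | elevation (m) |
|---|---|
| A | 560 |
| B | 580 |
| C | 610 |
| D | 640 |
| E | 660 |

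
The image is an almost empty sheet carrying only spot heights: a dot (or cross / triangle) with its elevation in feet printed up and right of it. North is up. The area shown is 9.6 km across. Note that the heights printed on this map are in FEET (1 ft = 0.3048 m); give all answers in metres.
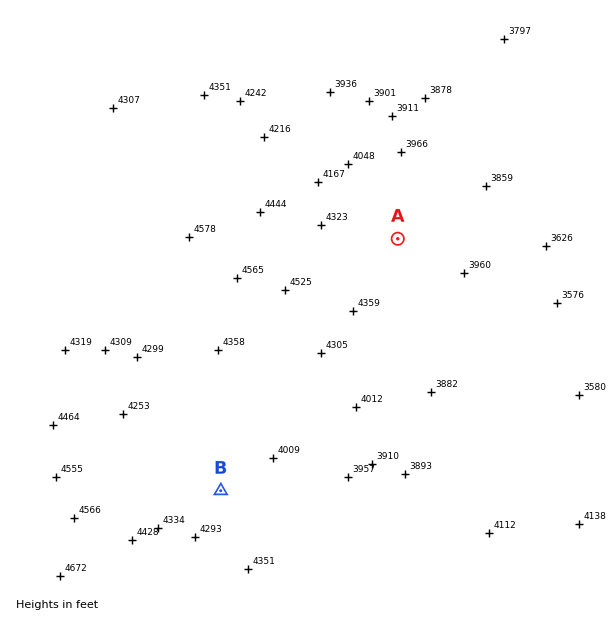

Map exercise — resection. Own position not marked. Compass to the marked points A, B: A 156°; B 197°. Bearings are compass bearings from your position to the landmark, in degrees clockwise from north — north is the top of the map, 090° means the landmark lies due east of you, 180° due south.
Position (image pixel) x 338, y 106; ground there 1200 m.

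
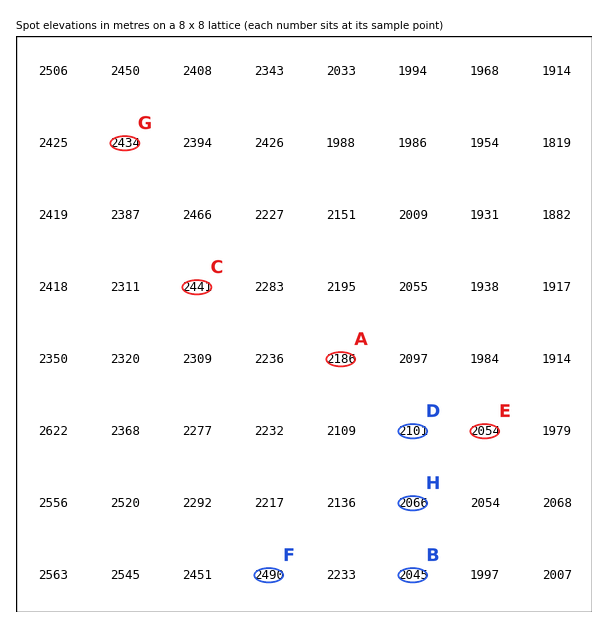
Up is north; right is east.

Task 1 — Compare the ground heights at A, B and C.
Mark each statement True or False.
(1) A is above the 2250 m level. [False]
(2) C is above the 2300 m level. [True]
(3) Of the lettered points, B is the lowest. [True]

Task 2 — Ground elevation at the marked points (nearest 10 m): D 2100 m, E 2050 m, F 2490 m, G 2430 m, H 2070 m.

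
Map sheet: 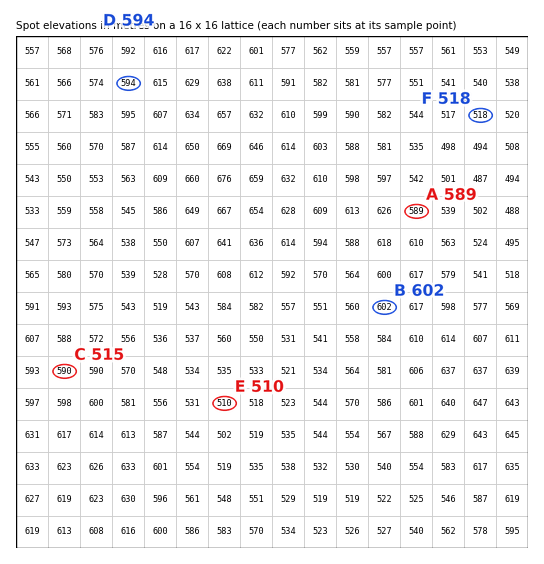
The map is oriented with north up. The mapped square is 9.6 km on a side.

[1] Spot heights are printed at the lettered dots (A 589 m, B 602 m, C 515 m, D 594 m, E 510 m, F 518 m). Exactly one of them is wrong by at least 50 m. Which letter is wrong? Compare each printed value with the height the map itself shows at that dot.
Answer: C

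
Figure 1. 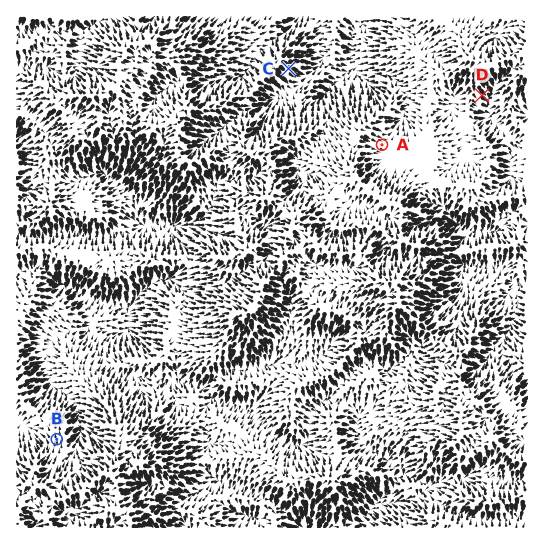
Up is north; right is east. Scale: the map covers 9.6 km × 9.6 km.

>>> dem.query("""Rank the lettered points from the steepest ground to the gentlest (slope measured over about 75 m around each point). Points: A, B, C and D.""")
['C', 'D', 'B', 'A']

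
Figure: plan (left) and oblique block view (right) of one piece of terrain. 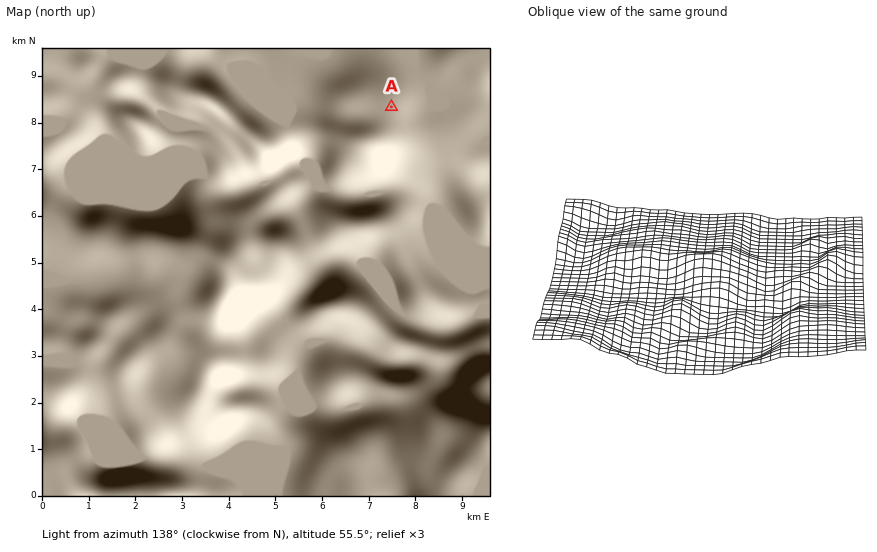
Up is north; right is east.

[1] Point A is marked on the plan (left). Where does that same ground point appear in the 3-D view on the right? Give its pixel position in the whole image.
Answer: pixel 822 322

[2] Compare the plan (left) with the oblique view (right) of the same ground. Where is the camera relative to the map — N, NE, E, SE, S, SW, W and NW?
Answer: E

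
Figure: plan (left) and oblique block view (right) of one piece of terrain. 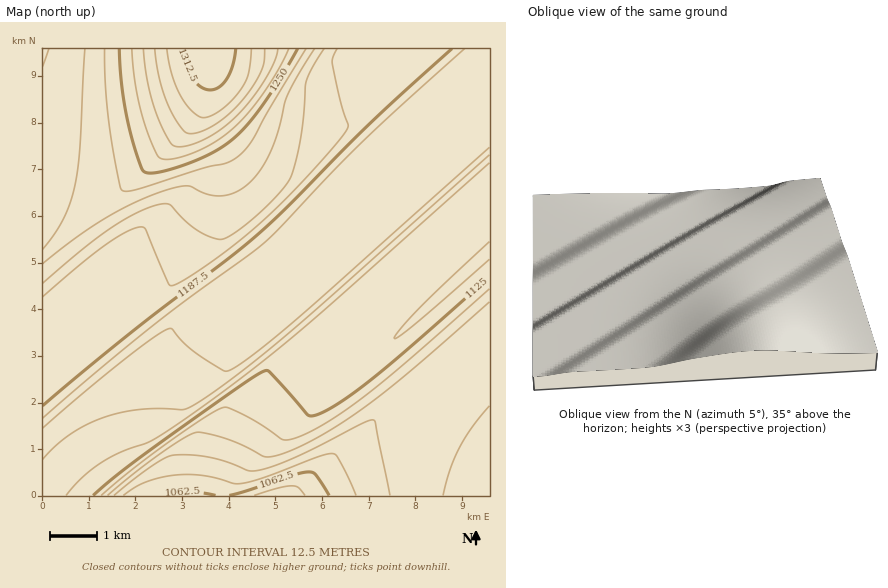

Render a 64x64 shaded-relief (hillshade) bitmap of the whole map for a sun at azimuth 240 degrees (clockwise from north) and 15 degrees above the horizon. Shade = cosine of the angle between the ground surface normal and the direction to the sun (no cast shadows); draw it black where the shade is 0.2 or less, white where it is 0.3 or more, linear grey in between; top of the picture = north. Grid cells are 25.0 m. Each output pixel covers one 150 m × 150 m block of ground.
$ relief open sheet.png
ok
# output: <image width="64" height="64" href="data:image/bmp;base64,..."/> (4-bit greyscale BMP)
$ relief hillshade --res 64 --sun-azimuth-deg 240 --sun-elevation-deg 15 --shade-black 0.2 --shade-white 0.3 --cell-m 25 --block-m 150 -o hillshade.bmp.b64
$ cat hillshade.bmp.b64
<image width="64" height="64" href="data:image/bmp;base64,Qk12CAAAAAAAAHYAAAAoAAAAQAAAAEAAAAABAAQAAAAAAAAIAAATCwAAEwsAABAAAAAAAAAAAAAAABEREQAiIiIAMzMzAERERABVVVUAZmZmAHd3dwCIiIgAmZmZAKqqqgC7u7sAzMzMAN3d3QDu7u4A////AIiIiHVEaJmaqqu7zMy7u7vM3d3d3MzMu7u6qqqqqZmZiIiIiHZVeJqqq7vMzMzLu7vM3d3MzMu7u7qqqqqpmZmIiIiIiGVnmqq7u8zMzcy7u7vMzMzMy7u7qqqqqpmZmYiIiIiZh2Z5qru7vMzMzMu7u7vMzMy7u7qqqqqqmZmZiIiIiZmYdmeaq7u8zMzMzLuqqrvMu7u7uqqqqqmZmZmIiImZmZmYdnmru7vMzMzMu6qqqru7u7uqqqqqqZmZmYiZmZmZmZmHd5q7u7zMzMzLuqqqqru7uqqqqqqZmZmZmZmZmZmZmph3eau7u8zMzMy6qZmaqruqqqqqqZmZmZmYmZmZmZmaqpd3mru7u7zMzLuqmZmaqqqqqqqpmZmZmYiZmZmZmZqqqYd5q7u7u7u7u7qZmZmaqqqqqpmZmZmZd4mZmZmZmqqqmHeKu7u7u7u7uqmYiJmaqqqpmZmZmZlneJmZmZmaqqqph3iru7u7u7u7qZiIiJmqqpmZmZmZmWd3iZmZmZmqqqqod4mru7u7u7qqmYiIiJmpmZmZmZmZd3d4mZmZmaqqqqqHeJq7u7qqqqqpmIiIiZmZmZmZmZmId3eJmZmZqqqqqql3eaqqqqqqqqqYiHeImZmZmZmZmZmHd3iZmZmqqqqqqpd3mqqqqqqqqqmId3iImZmZmZmZmZiHd4iZmZqqqqqqqXd4qqqqqqqqqZiHd3iJmZmZmZmZmZh3eImZmqqqqqqql3eJqqqqqqqqmYh3d4iZmZmZmZmZmYd3iJmZqqqqqqqpdniaqqqqqpmZmId3d4mZmZmZmZmZmHd3iZmqqqqqqqqXZnmqqqmZmZmZiHd3eImZmZmZmZmZh3d4mZqqqqqqqqmGZ4mZmZmZmZmYh3d3iJmZmZmZmZmYh3eJmqqqqqqqqphmeJmZmZmZmZmId3d4iZmZmZmZmZmId3iZqqqqqqqpmYZniZmZmZmZmZiHd3eImZmZmZmZmZmHd4maqqqqqZmZmGZomZmZmZmZmYh3d3iJmZmZmZmZmZh3eJmqqqqZmZmZhmZ5mZmZmZmZmId3d3iZmZmZmZmZmYh3iZqqqZmZmZmYdmeZmZmZmZmZiHd3d4iZmZmZmZmZmId4maqpmZmZmZmHZniZmZmZmZmYh3d3d4iZmZmZmZqpmHeJmqmZmZmZmZh2Z4mZmZmZmZmId3d3iImZmZmZqqqZiIiZqZmZmZmZmYdmeJmZmZmZmZmHd3d3iJmZmZqqqqqYiImZmZmZmZmZmHZmiZmZmZmZmZh3d3d4iZmZmqqqqqmIiImZmZmZmZmZh2ZomZmZmZmZmYh3d3eImZmqqqqqqpiHiJmZmZmZmZmYdmZ5mZmZmZmZmIh3d3iJmqqqqqqqqYh4iZmZmZmZmZmXZmeZmZmZmZmZiIiHd4iZqqqqqqqqmYd4iZmZmZmZmZmGZniZmZmZmZmZmYh3iImqqqqqqqqqmHeImZmZmZmZmZhmZ4mZmZmZmZmZmIiIiJqqqru7qqqph3eJmZmZmZmZmYdmeJmZmZmZmZmZiIiImaq7u7u6qqmHd3iIiIiZmZmZmHZniZmZmZmZmZmZiIiJqru7u7uqqph3Z3iIiImZmZmZh2ZomZmZmZmZmZmYiImaq7u7u7qqqYdmZ4iIiJmZmZmYdmaJmZmZmZmZmpmZmZmru7u7uqqpmHZmeIiIiZmZmZmXZmiZmZmZmZmqqpmZmaq7u7u7qqmZh2ZneIiImZmZmZl2ZnmZmZmZmaqqqqmZqru8u7uqqZmIdmZniIiJmZmZmZhmZ4mZmZmZqqqqqqqqq7zLu6qpmYh3ZWZ4iImZmZmZmYZmeJmZmZqqqqu7qqqru7u7qqmYiIdmVmeIiJmZmZmZmHZniZmZmqqqu7u7u6u7u7uqmZiIiHZlZniImZmZmZmZh2Z4mZmaqqq7vMy7u7u7u6qZmIh3d2ZWZ4iZmZmZmZmYdmeImaqqq7vMzMzLu7qrqpmIh3d3dmZmeImZmZmZmZmHZmaZqqqru8zN3cy7uqqqmYh3d3d3dmZniJmZmZmZmZl2ZZmqqru8zN3d3cu6qpmZiHd3d3d3ZmZ4mZmZmZmZmZdmmqqqu7zM3d7t3LqpmYiHd3d3d3d2ZmeJmZmZmZmZmYiaqqq7zM3d7u7dy6mYiId3ZmZ3d3d2ZniZmZmZmZmZmqqqq7vMzd7u7u3LqYh3d3ZmZmd3eHdmZ4mZmZmZmZmZqqqru8zd3u7u7ty6iHZmZmZmZnd4iHZmeJmZmZmZmZmqqqu8zN3u7u7u3LqYdlVVZmZmd3eIh3ZniZmZmZmZmaqqq7zN3e7//+7dy5h2VUVVVmZnd4iIh2d4mZmZmZmZqqq7vM3e7v//7t3LqHZUREVVZmd3iIiId3eImZmZmZmqqru8zd7v///u3cupdlQzNEVWZ3eIiIiHd3iJmZmZmaqqu8zN7u////7dy6l2VDMzRFZmd3iIiZh3d3iZmZmZqqq7zN3u/////tzLmHZUMyM0RWZ3eIiJmYd3d4mZmZmqqrvM3e7////+3LqYdlQzIiNFZnd4iIiZmId3eJmZmaqqu8zd7v////7cuph2VUMiIzRWZ3iIiJmZmHd3iZmZqqu7zN3u/////ty6mHZUQzIiM0VneIiImZmZh3d4mZmqq7vM3e7////+3LqYZlRDMyIzRVZ4iIiZmZmYd3eJmaqru8ze7////+7cuodlVEM0MzM0VWeIiJmZmZmYd3eJ"/>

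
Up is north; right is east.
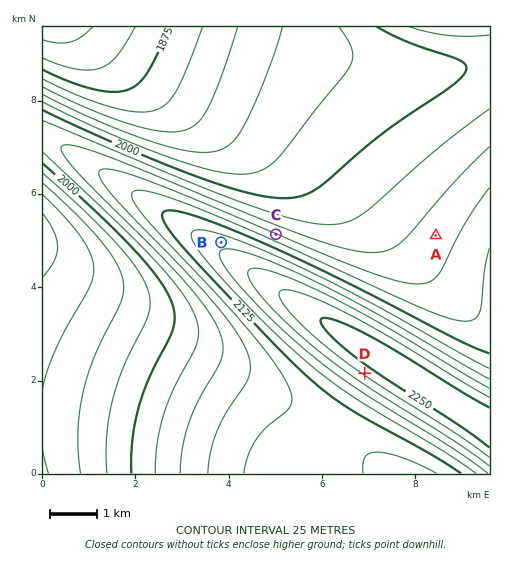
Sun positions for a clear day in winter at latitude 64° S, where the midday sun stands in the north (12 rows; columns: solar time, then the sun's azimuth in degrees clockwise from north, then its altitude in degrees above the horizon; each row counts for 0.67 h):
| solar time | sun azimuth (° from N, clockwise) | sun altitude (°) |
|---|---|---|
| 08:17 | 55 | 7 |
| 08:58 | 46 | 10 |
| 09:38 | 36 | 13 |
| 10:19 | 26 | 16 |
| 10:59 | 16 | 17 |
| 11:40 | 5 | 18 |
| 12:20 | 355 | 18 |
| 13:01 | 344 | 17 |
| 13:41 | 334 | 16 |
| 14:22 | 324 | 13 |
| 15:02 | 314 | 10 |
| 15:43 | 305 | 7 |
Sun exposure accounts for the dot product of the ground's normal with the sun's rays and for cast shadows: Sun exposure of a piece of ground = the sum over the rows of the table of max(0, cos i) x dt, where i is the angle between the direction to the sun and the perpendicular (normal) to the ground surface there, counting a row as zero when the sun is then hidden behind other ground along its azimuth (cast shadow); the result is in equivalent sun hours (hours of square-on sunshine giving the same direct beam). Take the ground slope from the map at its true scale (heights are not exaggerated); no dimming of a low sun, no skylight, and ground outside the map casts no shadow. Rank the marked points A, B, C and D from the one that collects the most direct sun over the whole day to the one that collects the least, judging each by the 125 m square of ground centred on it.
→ C > B > A > D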